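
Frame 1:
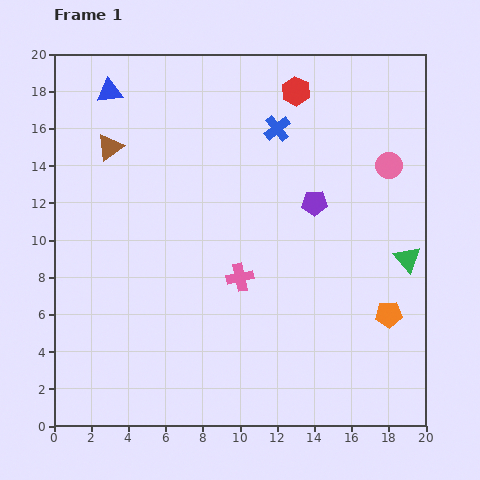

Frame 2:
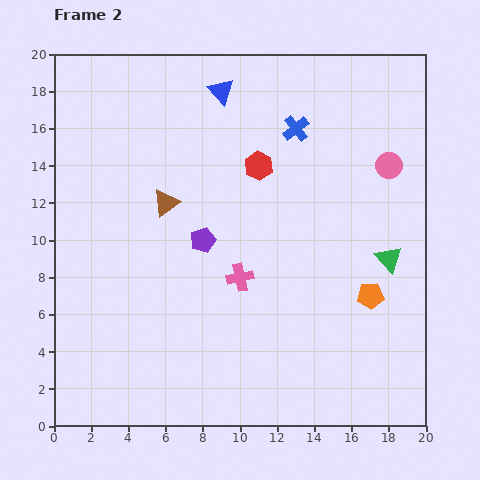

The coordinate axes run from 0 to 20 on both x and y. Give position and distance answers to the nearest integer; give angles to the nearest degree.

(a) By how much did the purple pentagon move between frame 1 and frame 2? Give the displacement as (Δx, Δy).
(-6, -2)

The purple pentagon was at (14, 12) in frame 1 and (8, 10) in frame 2.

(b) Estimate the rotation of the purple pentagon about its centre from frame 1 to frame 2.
19° counter-clockwise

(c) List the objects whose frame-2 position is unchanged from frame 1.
the pink circle, the pink cross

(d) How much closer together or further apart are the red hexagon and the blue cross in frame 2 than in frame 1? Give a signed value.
+1

Distance in frame 1: 2. Distance in frame 2: 3.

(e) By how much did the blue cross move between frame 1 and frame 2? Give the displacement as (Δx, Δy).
(1, 0)

The blue cross was at (12, 16) in frame 1 and (13, 16) in frame 2.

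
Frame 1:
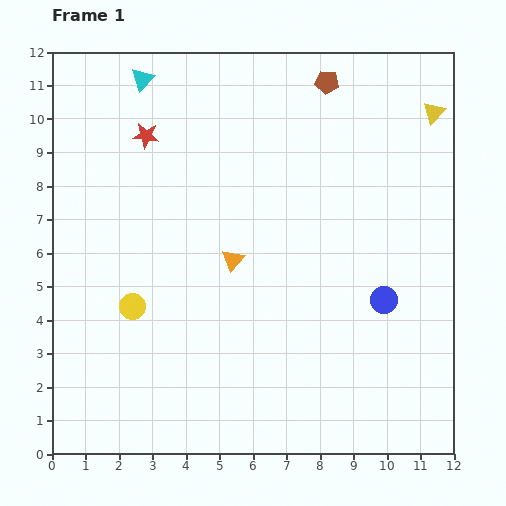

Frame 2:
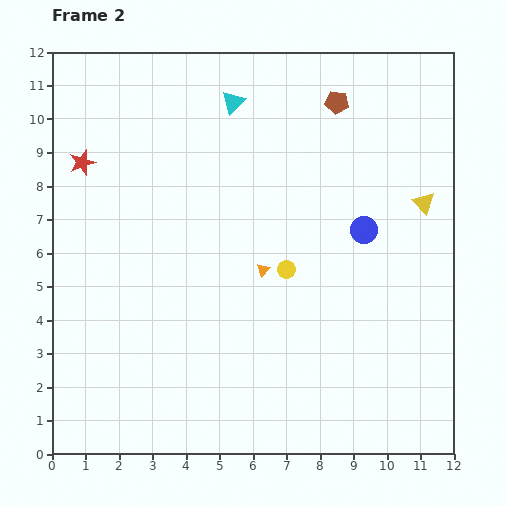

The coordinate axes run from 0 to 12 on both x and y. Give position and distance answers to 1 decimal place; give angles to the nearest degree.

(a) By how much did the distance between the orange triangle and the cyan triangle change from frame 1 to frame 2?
-0.9

Distance in frame 1: 6.0. Distance in frame 2: 5.1.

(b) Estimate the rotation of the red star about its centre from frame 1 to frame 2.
26° counter-clockwise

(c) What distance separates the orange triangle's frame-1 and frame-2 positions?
0.9

The orange triangle moved from (5.4, 5.8) to (6.3, 5.5), a distance of √(0.9² + 0.3²) ≈ 0.9.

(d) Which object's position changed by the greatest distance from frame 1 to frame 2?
the yellow circle

(moved 4.7; next 2.8)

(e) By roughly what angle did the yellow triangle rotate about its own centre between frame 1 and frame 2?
27° counter-clockwise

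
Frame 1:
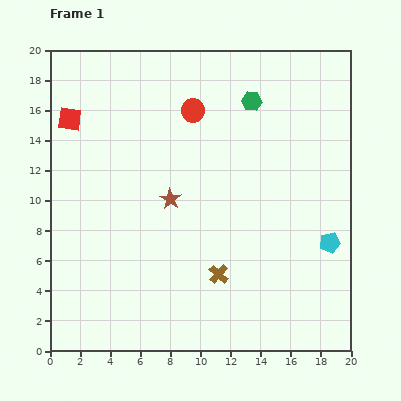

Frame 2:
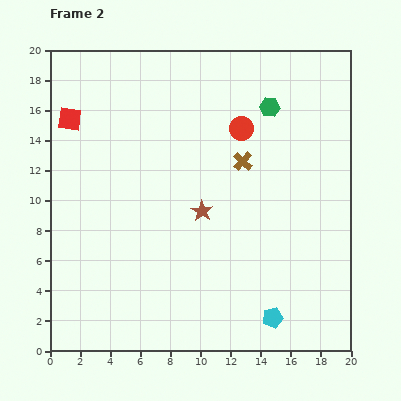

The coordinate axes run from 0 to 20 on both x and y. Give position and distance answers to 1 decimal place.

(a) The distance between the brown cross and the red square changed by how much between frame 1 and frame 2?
-2.5

Distance in frame 1: 14.3. Distance in frame 2: 11.8.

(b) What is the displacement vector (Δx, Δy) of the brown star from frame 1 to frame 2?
(2.1, -0.8)

The brown star was at (8.0, 10.1) in frame 1 and (10.1, 9.3) in frame 2.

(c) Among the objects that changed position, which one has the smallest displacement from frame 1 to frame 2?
the green hexagon

(moved 1.3)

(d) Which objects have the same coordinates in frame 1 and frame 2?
the red square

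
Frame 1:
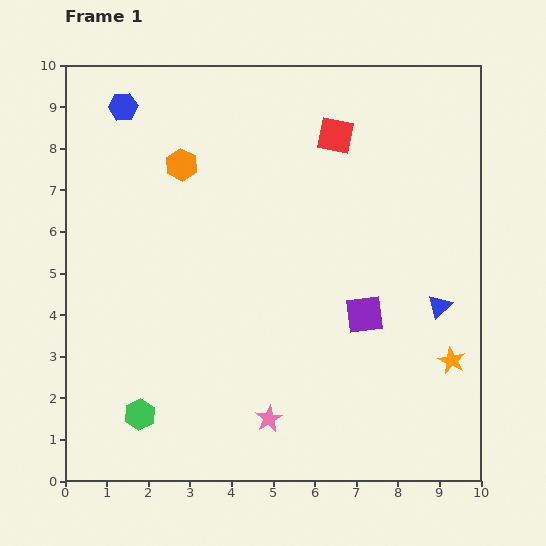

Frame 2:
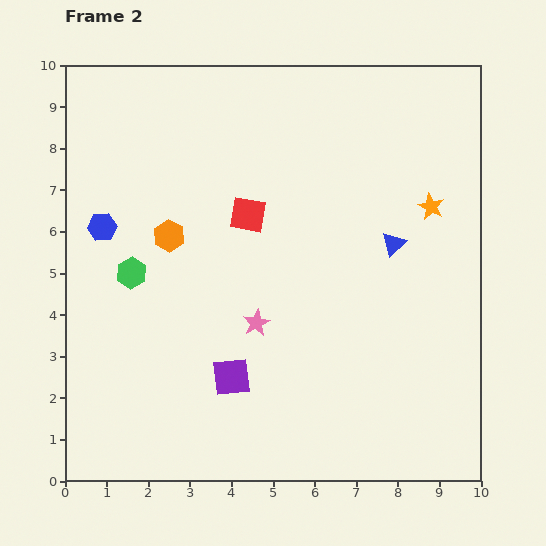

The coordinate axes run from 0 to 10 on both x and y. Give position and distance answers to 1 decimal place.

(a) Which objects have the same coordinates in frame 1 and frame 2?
none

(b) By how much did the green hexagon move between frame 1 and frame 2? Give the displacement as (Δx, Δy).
(-0.2, 3.4)

The green hexagon was at (1.8, 1.6) in frame 1 and (1.6, 5.0) in frame 2.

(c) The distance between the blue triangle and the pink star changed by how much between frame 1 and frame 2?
-1.1

Distance in frame 1: 4.9. Distance in frame 2: 3.8.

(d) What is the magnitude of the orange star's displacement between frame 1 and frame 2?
3.7

The orange star moved from (9.3, 2.9) to (8.8, 6.6), a distance of √(0.5² + 3.7²) ≈ 3.7.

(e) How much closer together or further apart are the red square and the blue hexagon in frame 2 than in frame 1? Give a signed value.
-1.6

Distance in frame 1: 5.1. Distance in frame 2: 3.5.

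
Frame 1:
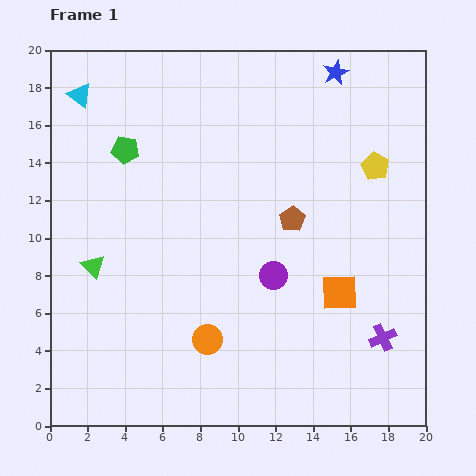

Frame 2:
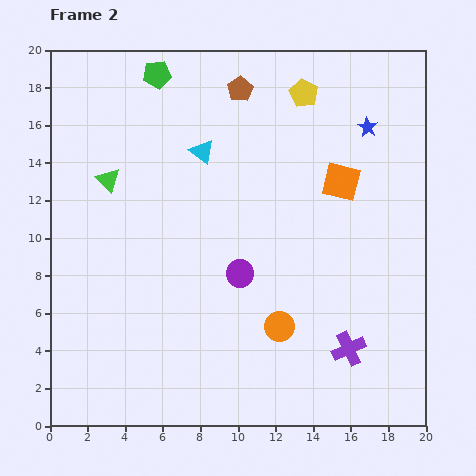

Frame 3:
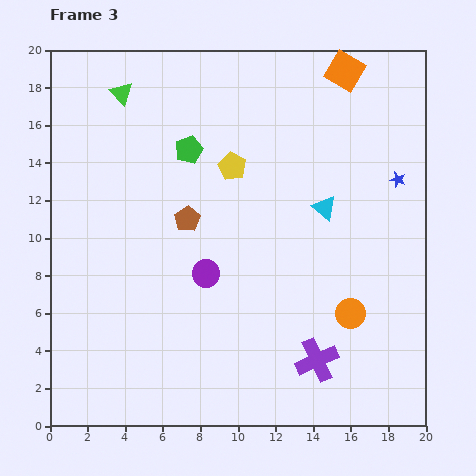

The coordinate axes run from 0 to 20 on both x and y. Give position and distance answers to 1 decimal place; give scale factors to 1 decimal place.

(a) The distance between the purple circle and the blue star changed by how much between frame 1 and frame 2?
-1.0

Distance in frame 1: 11.3. Distance in frame 2: 10.3.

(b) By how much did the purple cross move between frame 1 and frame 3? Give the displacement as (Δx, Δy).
(-3.5, -1.2)

The purple cross was at (17.7, 4.7) in frame 1 and (14.2, 3.5) in frame 3.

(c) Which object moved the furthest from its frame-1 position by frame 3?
the cyan triangle

(moved 14.3; next 11.8)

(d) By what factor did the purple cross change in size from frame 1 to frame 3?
1.6×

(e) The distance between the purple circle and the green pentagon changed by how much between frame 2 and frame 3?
-4.8

Distance in frame 2: 11.5. Distance in frame 3: 6.7.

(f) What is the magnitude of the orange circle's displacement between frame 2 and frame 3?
3.9

The orange circle moved from (12.2, 5.3) to (16.0, 6.0), a distance of √(3.8² + 0.7²) ≈ 3.9.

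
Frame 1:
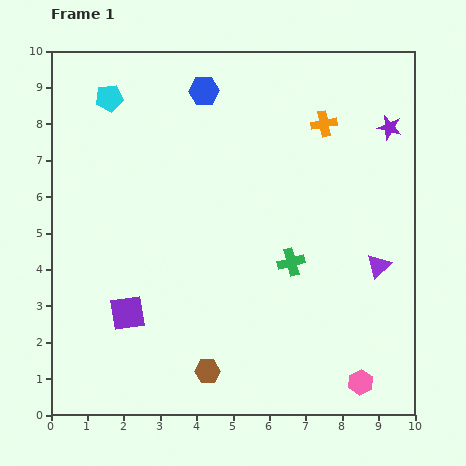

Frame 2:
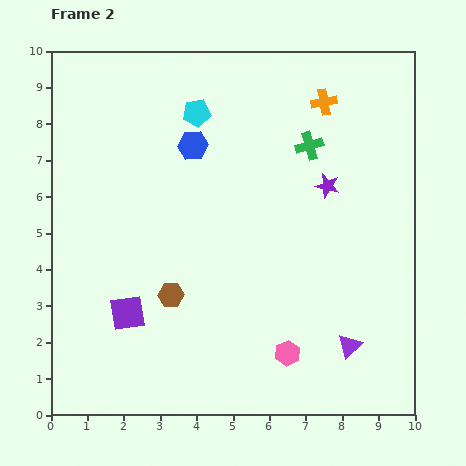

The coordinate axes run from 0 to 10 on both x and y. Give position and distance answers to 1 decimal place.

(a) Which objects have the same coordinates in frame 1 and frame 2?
the purple square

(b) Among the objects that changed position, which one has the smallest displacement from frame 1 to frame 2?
the orange cross

(moved 0.6)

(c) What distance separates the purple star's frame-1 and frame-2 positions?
2.3

The purple star moved from (9.3, 7.9) to (7.6, 6.3), a distance of √(1.7² + 1.6²) ≈ 2.3.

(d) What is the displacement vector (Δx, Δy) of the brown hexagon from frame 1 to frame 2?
(-1.0, 2.1)

The brown hexagon was at (4.3, 1.2) in frame 1 and (3.3, 3.3) in frame 2.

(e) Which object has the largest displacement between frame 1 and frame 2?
the green cross

(moved 3.2; next 2.4)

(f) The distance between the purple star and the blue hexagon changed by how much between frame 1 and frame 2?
-1.3

Distance in frame 1: 5.2. Distance in frame 2: 3.9.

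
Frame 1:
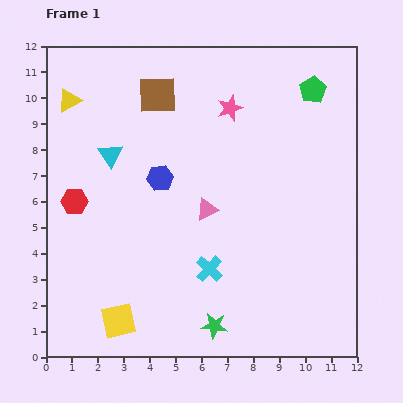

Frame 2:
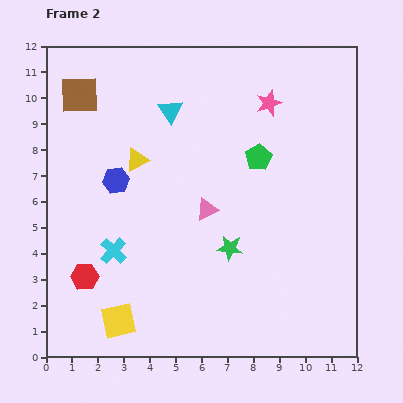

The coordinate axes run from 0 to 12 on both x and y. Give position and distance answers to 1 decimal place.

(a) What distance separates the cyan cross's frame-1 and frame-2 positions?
3.8

The cyan cross moved from (6.3, 3.4) to (2.6, 4.1), a distance of √(3.7² + 0.7²) ≈ 3.8.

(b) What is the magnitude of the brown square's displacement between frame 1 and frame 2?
3.0

The brown square moved from (4.3, 10.1) to (1.3, 10.1), a distance of √(3.0² + 0.0²) ≈ 3.0.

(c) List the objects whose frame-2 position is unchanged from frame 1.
the pink triangle, the yellow square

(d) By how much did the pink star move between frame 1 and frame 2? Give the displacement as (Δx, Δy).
(1.5, 0.2)

The pink star was at (7.1, 9.6) in frame 1 and (8.6, 9.8) in frame 2.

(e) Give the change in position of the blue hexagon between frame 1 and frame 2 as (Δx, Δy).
(-1.7, -0.1)

The blue hexagon was at (4.4, 6.9) in frame 1 and (2.7, 6.8) in frame 2.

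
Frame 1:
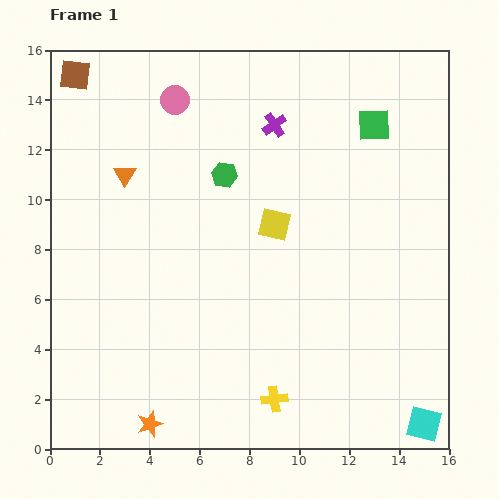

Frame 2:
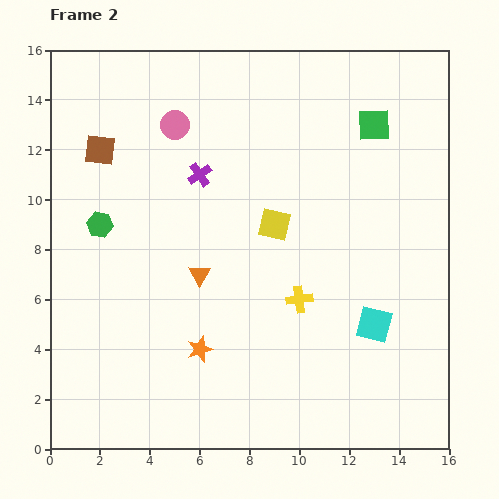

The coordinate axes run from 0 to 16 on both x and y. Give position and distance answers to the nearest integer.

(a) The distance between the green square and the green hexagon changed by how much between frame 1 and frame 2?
+6

Distance in frame 1: 6. Distance in frame 2: 12.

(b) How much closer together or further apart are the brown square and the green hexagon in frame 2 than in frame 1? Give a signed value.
-4

Distance in frame 1: 7. Distance in frame 2: 3.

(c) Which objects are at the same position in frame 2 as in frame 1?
the green square, the yellow square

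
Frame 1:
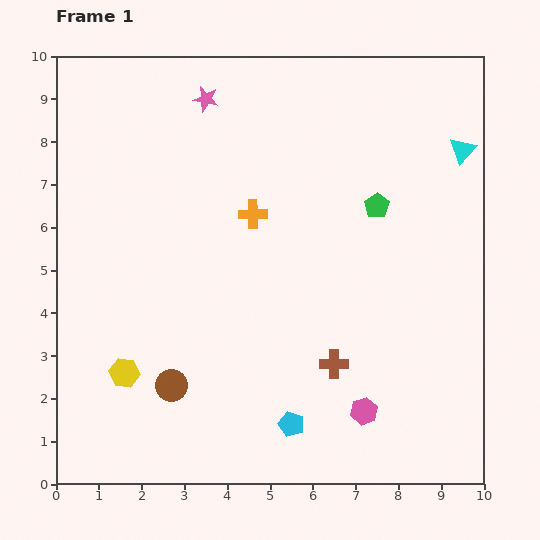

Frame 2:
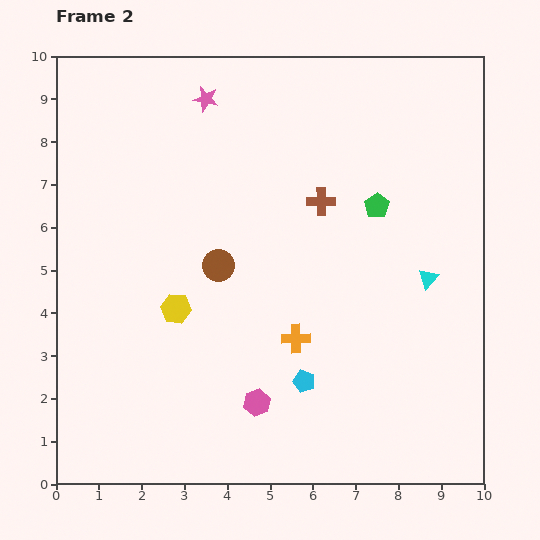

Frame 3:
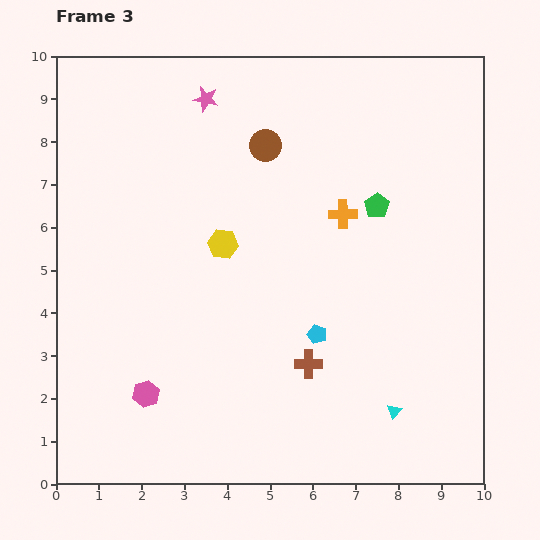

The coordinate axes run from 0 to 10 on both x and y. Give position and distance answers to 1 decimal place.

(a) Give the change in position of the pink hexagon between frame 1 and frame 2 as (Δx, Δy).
(-2.5, 0.2)

The pink hexagon was at (7.2, 1.7) in frame 1 and (4.7, 1.9) in frame 2.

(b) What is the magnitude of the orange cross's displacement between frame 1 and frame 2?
3.1

The orange cross moved from (4.6, 6.3) to (5.6, 3.4), a distance of √(1.0² + 2.9²) ≈ 3.1.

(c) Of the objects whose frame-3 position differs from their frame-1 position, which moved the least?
the brown cross

(moved 0.6)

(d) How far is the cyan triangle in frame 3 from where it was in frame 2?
3.2

The cyan triangle moved from (8.7, 4.8) to (7.9, 1.7), a distance of √(0.8² + 3.1²) ≈ 3.2.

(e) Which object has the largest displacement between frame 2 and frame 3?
the brown cross

(moved 3.8; next 3.2)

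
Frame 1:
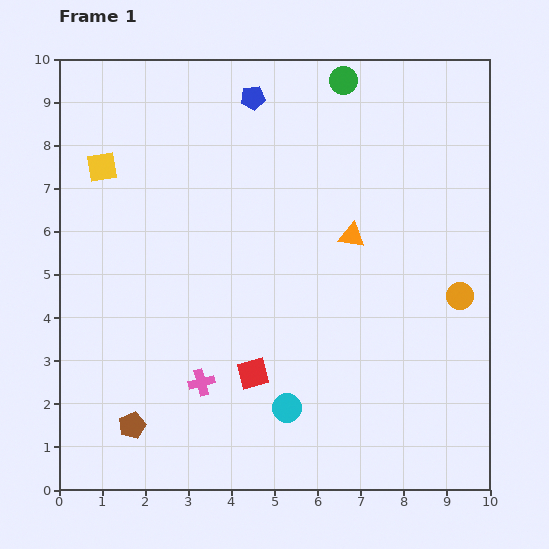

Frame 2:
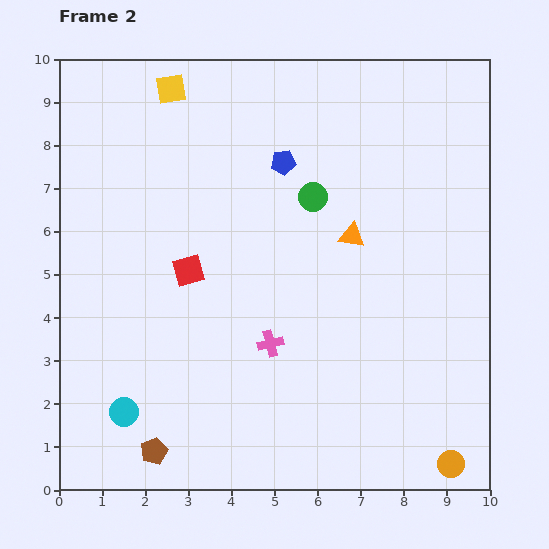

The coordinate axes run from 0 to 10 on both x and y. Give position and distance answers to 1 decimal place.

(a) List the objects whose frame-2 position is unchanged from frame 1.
the orange triangle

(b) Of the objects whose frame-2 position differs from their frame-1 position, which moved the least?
the brown pentagon

(moved 0.8)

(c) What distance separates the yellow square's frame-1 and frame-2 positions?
2.4

The yellow square moved from (1.0, 7.5) to (2.6, 9.3), a distance of √(1.6² + 1.8²) ≈ 2.4.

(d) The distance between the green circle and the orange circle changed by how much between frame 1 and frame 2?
+1.3

Distance in frame 1: 5.7. Distance in frame 2: 7.0.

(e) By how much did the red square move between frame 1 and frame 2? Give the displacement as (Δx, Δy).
(-1.5, 2.4)

The red square was at (4.5, 2.7) in frame 1 and (3.0, 5.1) in frame 2.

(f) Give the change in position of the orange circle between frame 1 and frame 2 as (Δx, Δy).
(-0.2, -3.9)

The orange circle was at (9.3, 4.5) in frame 1 and (9.1, 0.6) in frame 2.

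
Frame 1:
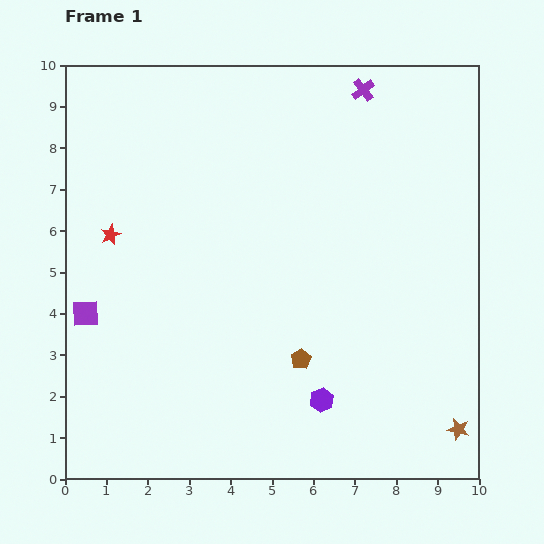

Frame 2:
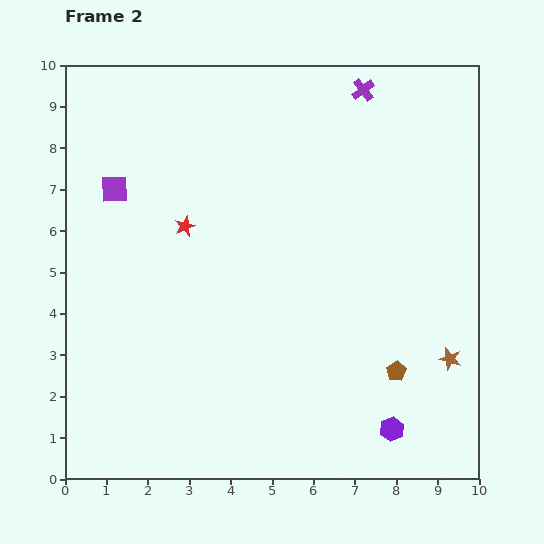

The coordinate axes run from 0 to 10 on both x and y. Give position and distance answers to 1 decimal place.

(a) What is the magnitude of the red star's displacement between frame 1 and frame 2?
1.8

The red star moved from (1.1, 5.9) to (2.9, 6.1), a distance of √(1.8² + 0.2²) ≈ 1.8.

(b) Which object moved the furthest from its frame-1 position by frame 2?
the purple square

(moved 3.1; next 2.3)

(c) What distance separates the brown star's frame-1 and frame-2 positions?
1.7

The brown star moved from (9.5, 1.2) to (9.3, 2.9), a distance of √(0.2² + 1.7²) ≈ 1.7.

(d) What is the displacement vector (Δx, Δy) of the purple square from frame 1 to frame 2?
(0.7, 3.0)

The purple square was at (0.5, 4.0) in frame 1 and (1.2, 7.0) in frame 2.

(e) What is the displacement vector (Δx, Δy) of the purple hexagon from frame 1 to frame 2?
(1.7, -0.7)

The purple hexagon was at (6.2, 1.9) in frame 1 and (7.9, 1.2) in frame 2.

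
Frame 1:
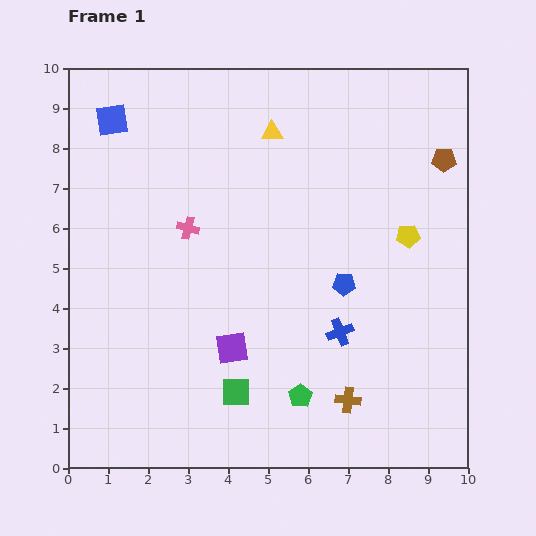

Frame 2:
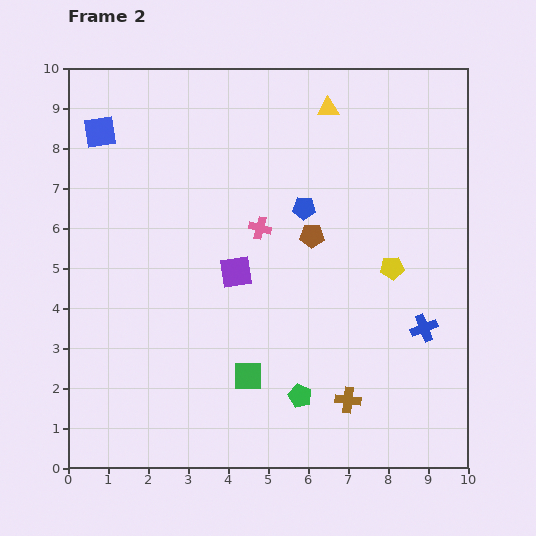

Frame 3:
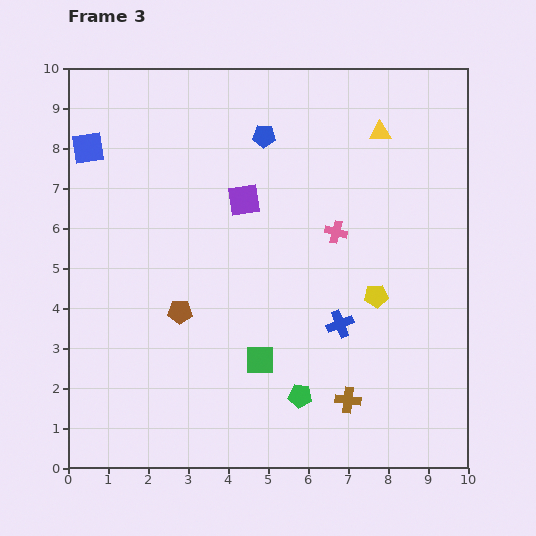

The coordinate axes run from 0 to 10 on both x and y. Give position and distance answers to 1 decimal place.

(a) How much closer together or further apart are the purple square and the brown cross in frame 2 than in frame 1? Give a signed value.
+1.1

Distance in frame 1: 3.2. Distance in frame 2: 4.3.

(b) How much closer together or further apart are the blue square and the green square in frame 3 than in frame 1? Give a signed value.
-0.7

Distance in frame 1: 7.5. Distance in frame 3: 6.8.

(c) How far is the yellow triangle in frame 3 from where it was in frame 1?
2.7

The yellow triangle moved from (5.1, 8.4) to (7.8, 8.4), a distance of √(2.7² + 0.0²) ≈ 2.7.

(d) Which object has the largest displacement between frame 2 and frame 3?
the brown pentagon

(moved 3.8; next 2.1)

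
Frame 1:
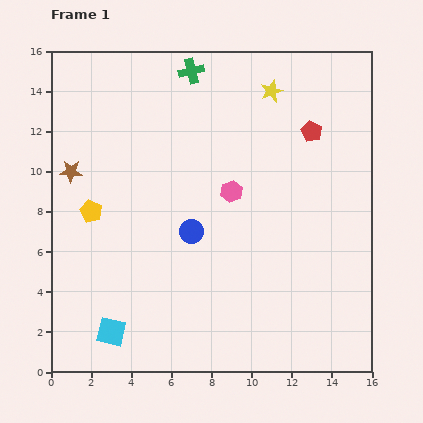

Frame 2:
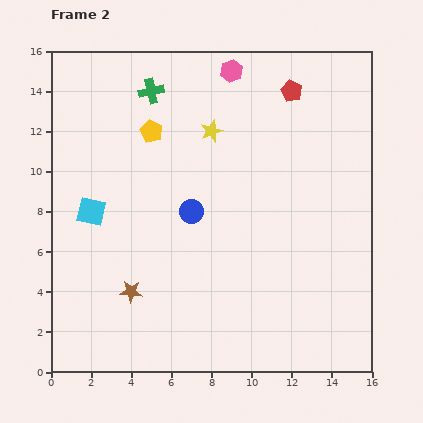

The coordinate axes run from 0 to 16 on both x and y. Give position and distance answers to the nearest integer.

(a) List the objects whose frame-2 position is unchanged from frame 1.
none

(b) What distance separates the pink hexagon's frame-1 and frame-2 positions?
6

The pink hexagon moved from (9, 9) to (9, 15), a distance of √(0² + 6²) ≈ 6.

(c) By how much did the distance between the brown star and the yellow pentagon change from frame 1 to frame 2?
+6

Distance in frame 1: 2. Distance in frame 2: 8.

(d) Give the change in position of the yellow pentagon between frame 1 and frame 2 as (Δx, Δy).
(3, 4)

The yellow pentagon was at (2, 8) in frame 1 and (5, 12) in frame 2.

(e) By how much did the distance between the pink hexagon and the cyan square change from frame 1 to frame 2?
+1

Distance in frame 1: 9. Distance in frame 2: 10.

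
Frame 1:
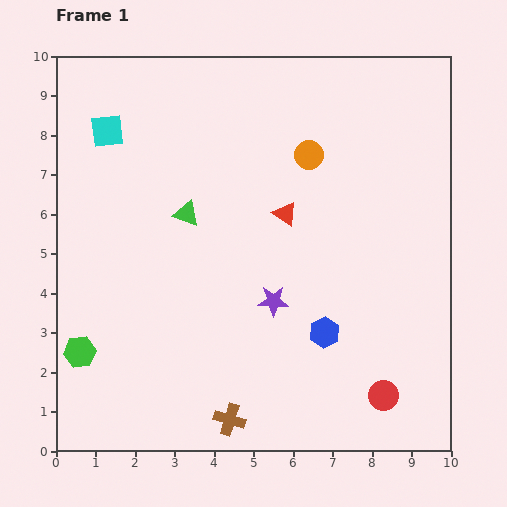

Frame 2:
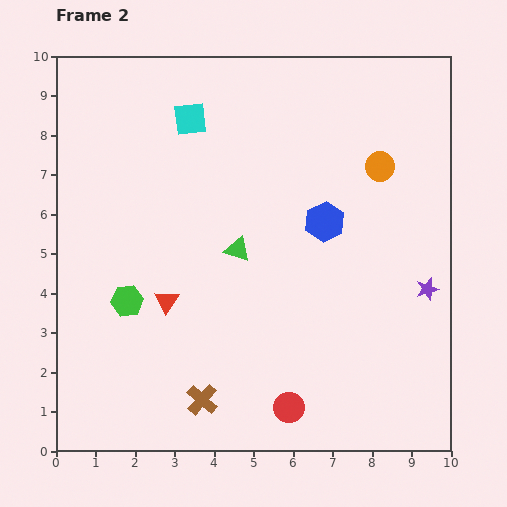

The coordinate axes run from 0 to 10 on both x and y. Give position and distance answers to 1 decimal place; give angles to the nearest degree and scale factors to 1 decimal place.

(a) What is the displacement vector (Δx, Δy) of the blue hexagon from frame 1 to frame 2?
(0.0, 2.8)

The blue hexagon was at (6.8, 3.0) in frame 1 and (6.8, 5.8) in frame 2.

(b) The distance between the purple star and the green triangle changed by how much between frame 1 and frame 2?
+1.8

Distance in frame 1: 3.1. Distance in frame 2: 4.9.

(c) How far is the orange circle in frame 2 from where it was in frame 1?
1.8

The orange circle moved from (6.4, 7.5) to (8.2, 7.2), a distance of √(1.8² + 0.3²) ≈ 1.8.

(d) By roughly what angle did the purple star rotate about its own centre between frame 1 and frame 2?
17° counter-clockwise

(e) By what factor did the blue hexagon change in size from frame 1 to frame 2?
1.3×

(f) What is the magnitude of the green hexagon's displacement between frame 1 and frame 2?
1.8

The green hexagon moved from (0.6, 2.5) to (1.8, 3.8), a distance of √(1.2² + 1.3²) ≈ 1.8.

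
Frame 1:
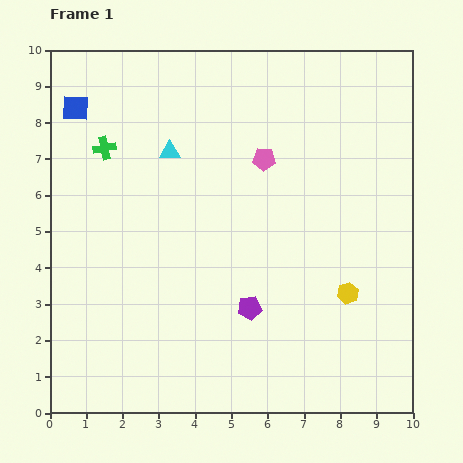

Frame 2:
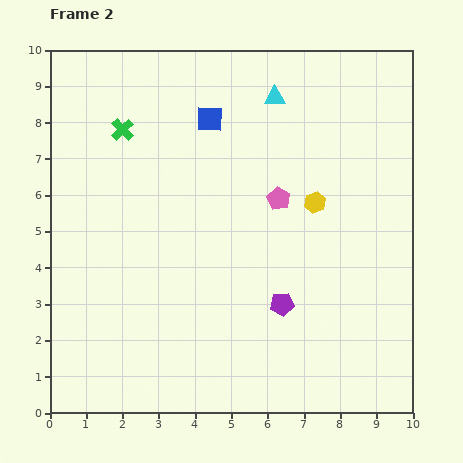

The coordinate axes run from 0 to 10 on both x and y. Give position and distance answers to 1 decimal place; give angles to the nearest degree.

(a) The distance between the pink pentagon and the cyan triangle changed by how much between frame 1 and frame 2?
+0.2

Distance in frame 1: 2.6. Distance in frame 2: 2.8.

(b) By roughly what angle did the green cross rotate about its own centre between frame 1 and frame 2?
33° counter-clockwise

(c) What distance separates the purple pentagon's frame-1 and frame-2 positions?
0.9

The purple pentagon moved from (5.5, 2.9) to (6.4, 3.0), a distance of √(0.9² + 0.1²) ≈ 0.9.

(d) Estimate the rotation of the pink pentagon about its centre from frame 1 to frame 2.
25° clockwise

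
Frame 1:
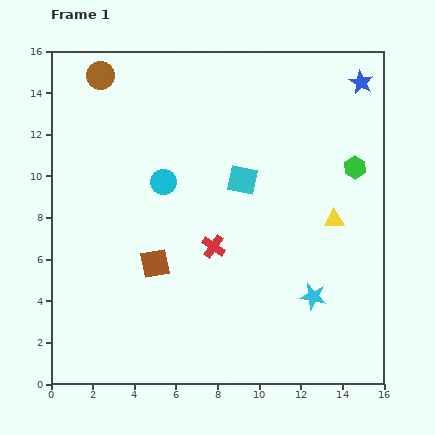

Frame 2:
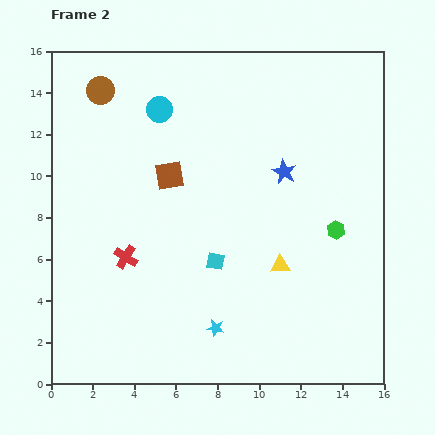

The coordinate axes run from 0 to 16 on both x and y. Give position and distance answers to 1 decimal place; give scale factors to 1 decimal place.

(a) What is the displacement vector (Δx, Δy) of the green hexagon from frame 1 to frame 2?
(-0.9, -3.0)

The green hexagon was at (14.6, 10.4) in frame 1 and (13.7, 7.4) in frame 2.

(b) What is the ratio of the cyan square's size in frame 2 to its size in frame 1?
0.6×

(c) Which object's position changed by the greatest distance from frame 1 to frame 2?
the blue star

(moved 5.7; next 4.9)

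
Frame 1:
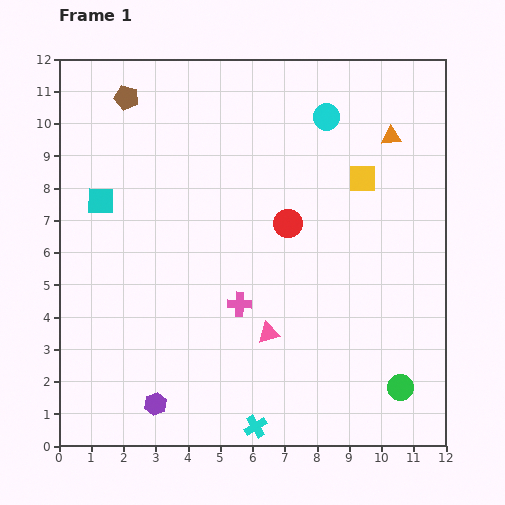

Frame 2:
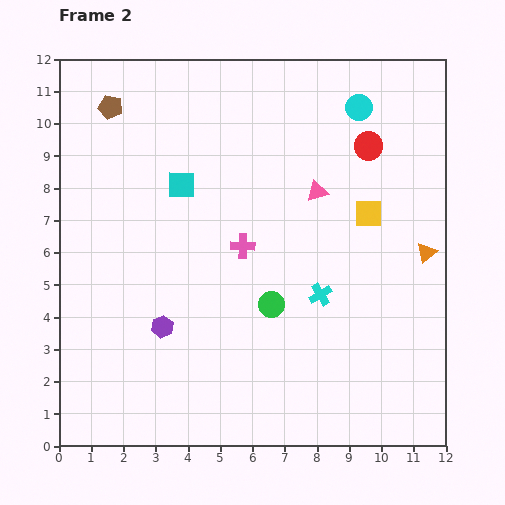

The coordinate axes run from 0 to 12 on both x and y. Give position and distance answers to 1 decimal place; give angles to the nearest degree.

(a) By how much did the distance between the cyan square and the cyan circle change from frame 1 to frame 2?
-1.5

Distance in frame 1: 7.5. Distance in frame 2: 6.0.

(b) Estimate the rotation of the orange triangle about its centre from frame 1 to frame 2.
37° counter-clockwise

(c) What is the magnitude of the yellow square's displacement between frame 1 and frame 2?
1.1

The yellow square moved from (9.4, 8.3) to (9.6, 7.2), a distance of √(0.2² + 1.1²) ≈ 1.1.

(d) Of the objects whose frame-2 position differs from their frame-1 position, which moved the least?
the brown pentagon

(moved 0.6)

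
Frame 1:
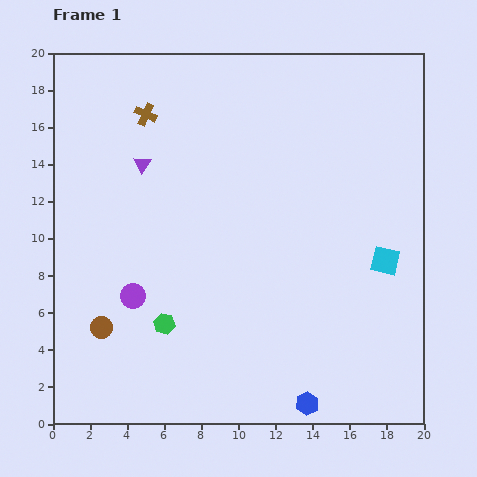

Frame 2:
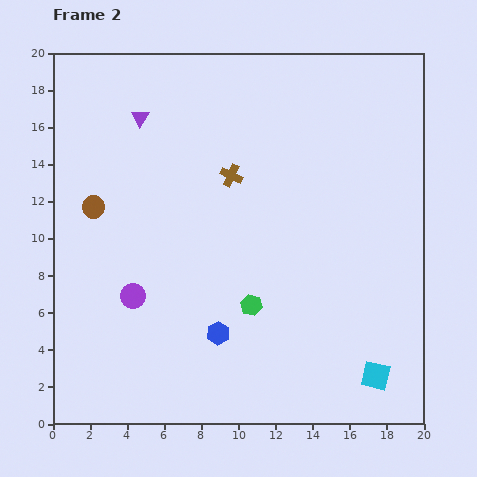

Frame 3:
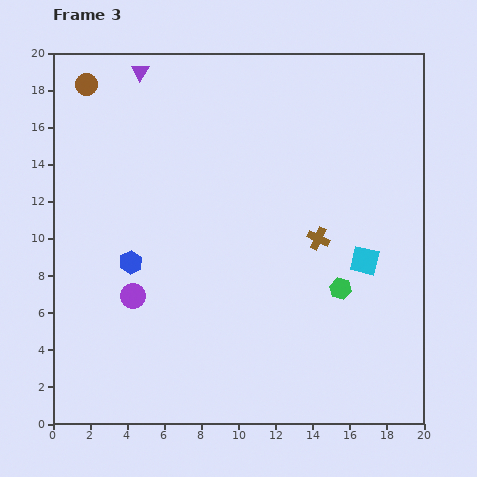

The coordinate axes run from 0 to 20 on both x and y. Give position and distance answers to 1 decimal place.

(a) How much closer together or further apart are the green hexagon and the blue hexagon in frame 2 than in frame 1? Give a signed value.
-6.5

Distance in frame 1: 8.8. Distance in frame 2: 2.3.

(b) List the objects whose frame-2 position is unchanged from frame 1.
the purple circle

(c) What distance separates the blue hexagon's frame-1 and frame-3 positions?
12.2

The blue hexagon moved from (13.7, 1.1) to (4.2, 8.7), a distance of √(9.5² + 7.6²) ≈ 12.2.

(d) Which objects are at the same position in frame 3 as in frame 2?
the purple circle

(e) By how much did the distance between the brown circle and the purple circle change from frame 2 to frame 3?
+6.5

Distance in frame 2: 5.2. Distance in frame 3: 11.7.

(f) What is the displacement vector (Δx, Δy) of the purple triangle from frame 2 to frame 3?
(0.0, 2.5)

The purple triangle was at (4.7, 16.5) in frame 2 and (4.7, 19.0) in frame 3.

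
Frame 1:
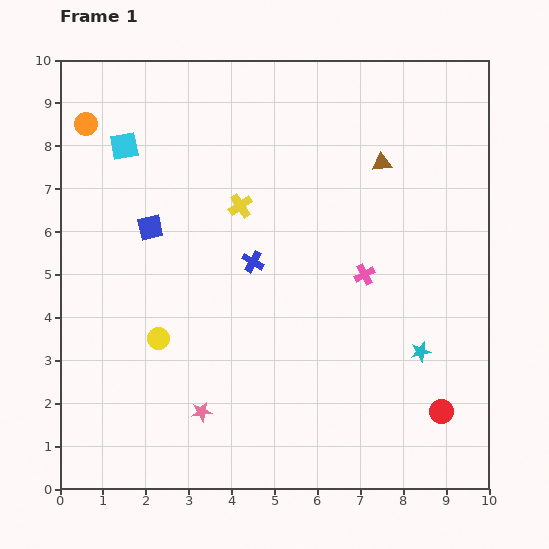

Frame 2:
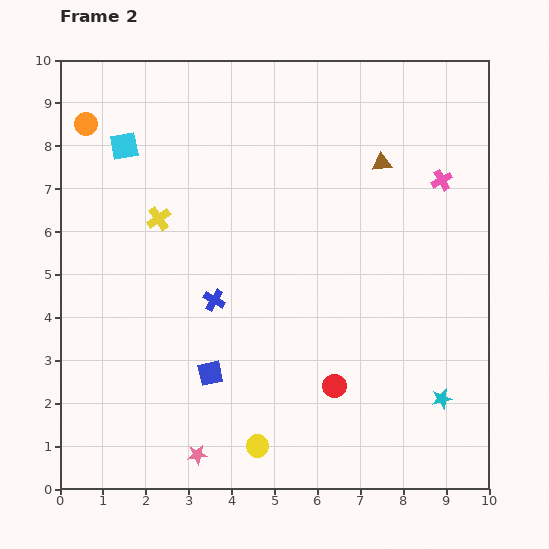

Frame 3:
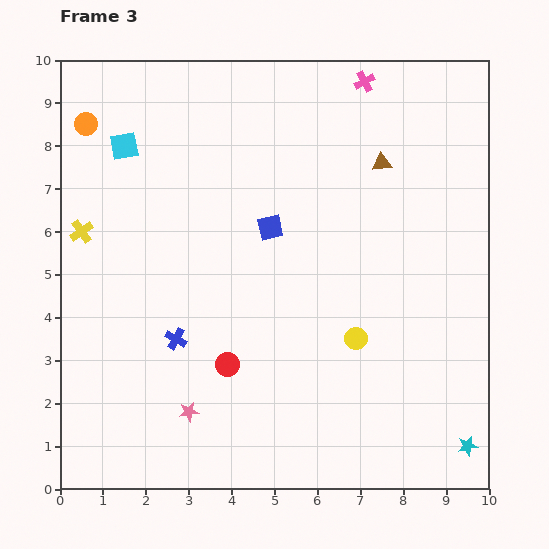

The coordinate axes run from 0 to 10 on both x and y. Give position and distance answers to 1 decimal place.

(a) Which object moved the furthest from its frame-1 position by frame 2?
the blue square

(moved 3.7; next 3.4)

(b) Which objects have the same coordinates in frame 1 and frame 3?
the orange circle, the brown triangle, the cyan square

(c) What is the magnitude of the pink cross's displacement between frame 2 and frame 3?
2.9

The pink cross moved from (8.9, 7.2) to (7.1, 9.5), a distance of √(1.8² + 2.3²) ≈ 2.9.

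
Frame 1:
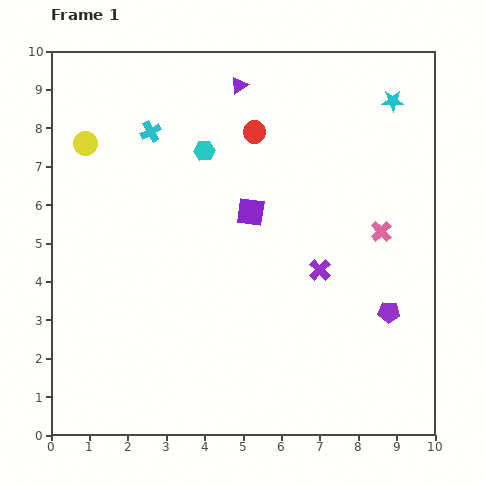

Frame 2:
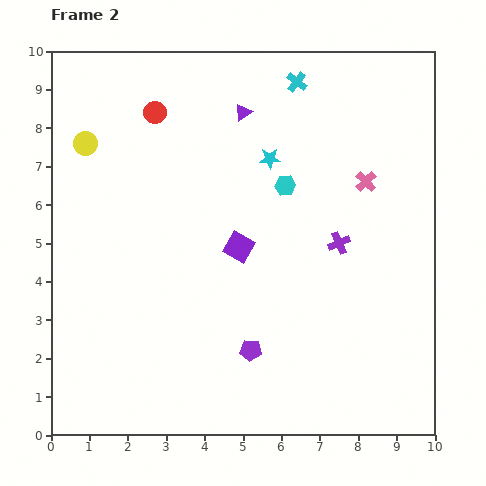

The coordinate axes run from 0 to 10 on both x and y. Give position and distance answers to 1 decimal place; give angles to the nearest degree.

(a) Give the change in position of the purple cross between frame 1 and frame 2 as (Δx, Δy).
(0.5, 0.7)

The purple cross was at (7.0, 4.3) in frame 1 and (7.5, 5.0) in frame 2.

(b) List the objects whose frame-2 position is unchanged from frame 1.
the yellow circle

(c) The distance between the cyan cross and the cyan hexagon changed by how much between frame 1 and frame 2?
+1.2

Distance in frame 1: 1.5. Distance in frame 2: 2.7.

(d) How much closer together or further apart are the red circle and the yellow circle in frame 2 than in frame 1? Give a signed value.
-2.4

Distance in frame 1: 4.4. Distance in frame 2: 2.0.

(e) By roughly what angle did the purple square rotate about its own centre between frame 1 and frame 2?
22° clockwise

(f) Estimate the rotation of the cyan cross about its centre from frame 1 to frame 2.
24° counter-clockwise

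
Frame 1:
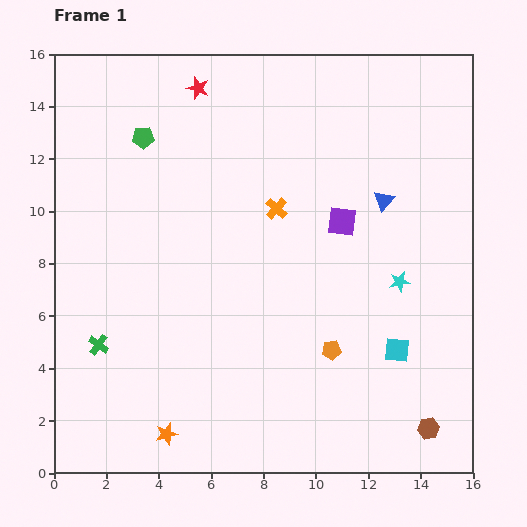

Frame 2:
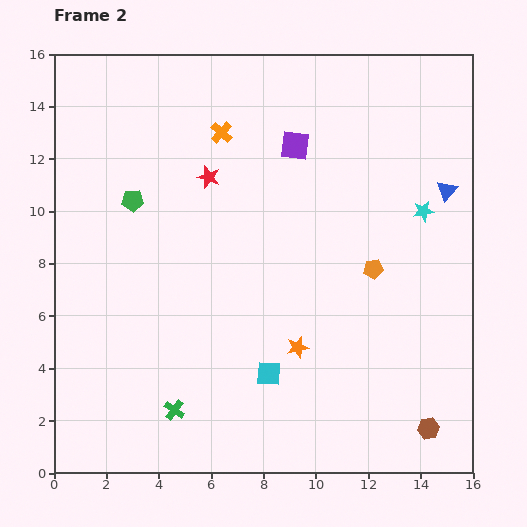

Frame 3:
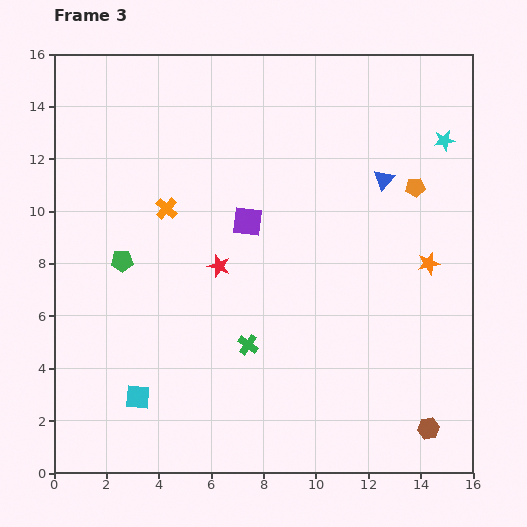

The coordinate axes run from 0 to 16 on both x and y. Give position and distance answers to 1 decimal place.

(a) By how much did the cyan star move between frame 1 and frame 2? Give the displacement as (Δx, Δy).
(0.9, 2.7)

The cyan star was at (13.2, 7.3) in frame 1 and (14.1, 10.0) in frame 2.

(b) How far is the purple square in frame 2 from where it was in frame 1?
3.4

The purple square moved from (11.0, 9.6) to (9.2, 12.5), a distance of √(1.8² + 2.9²) ≈ 3.4.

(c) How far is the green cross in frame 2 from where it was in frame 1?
3.8

The green cross moved from (1.7, 4.9) to (4.6, 2.4), a distance of √(2.9² + 2.5²) ≈ 3.8.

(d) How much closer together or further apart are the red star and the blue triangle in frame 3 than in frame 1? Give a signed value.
-1.2

Distance in frame 1: 8.3. Distance in frame 3: 7.1.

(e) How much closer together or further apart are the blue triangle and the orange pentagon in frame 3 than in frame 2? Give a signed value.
-2.9

Distance in frame 2: 4.1. Distance in frame 3: 1.2.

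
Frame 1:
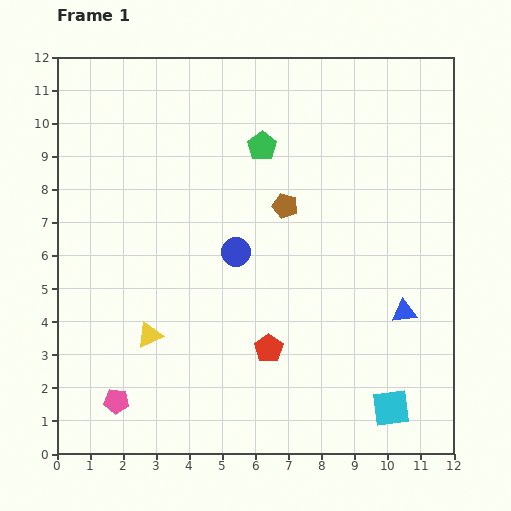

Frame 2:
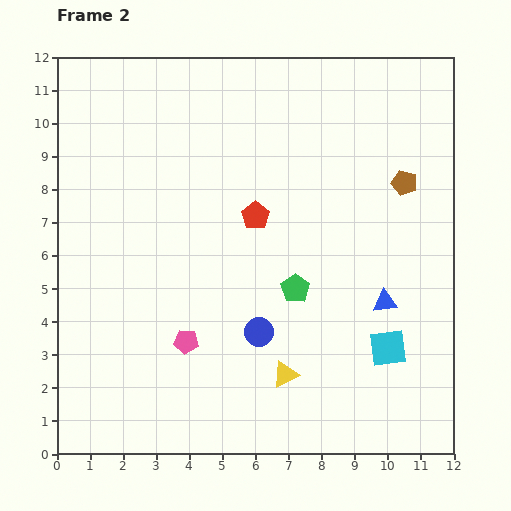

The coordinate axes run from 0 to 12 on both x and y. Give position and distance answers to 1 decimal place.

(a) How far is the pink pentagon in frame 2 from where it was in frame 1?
2.8

The pink pentagon moved from (1.8, 1.6) to (3.9, 3.4), a distance of √(2.1² + 1.8²) ≈ 2.8.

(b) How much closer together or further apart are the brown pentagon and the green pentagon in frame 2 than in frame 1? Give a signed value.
+2.7

Distance in frame 1: 1.9. Distance in frame 2: 4.6.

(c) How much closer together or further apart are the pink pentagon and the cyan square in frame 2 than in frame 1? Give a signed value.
-2.2

Distance in frame 1: 8.3. Distance in frame 2: 6.1.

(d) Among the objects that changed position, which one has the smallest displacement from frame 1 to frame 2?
the blue triangle

(moved 0.7)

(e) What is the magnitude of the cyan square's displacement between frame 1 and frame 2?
1.8

The cyan square moved from (10.1, 1.4) to (10.0, 3.2), a distance of √(0.1² + 1.8²) ≈ 1.8.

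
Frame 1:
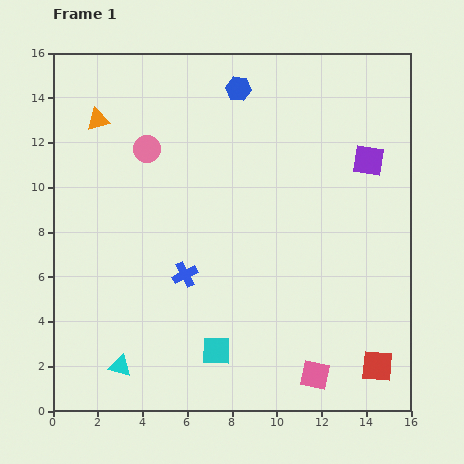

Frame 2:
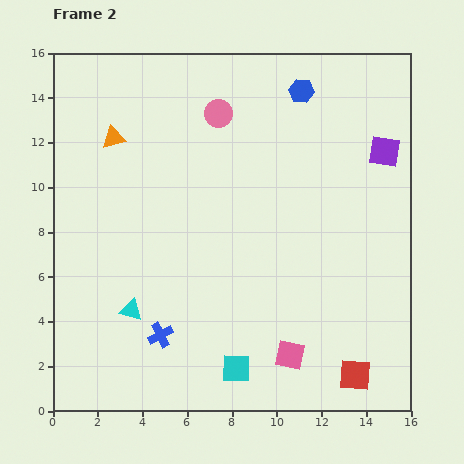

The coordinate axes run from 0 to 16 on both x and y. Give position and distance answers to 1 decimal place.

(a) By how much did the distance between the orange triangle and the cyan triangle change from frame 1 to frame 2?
-3.3

Distance in frame 1: 11.0. Distance in frame 2: 7.7.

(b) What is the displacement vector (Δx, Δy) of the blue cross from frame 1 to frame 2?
(-1.1, -2.7)

The blue cross was at (5.9, 6.1) in frame 1 and (4.8, 3.4) in frame 2.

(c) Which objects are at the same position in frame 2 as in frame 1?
none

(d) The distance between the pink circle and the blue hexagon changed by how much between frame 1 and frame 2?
-1.1

Distance in frame 1: 4.9. Distance in frame 2: 3.8.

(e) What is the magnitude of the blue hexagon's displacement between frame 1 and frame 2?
2.8

The blue hexagon moved from (8.3, 14.4) to (11.1, 14.3), a distance of √(2.8² + 0.1²) ≈ 2.8.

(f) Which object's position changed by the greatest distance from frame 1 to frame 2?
the pink circle

(moved 3.6; next 2.9)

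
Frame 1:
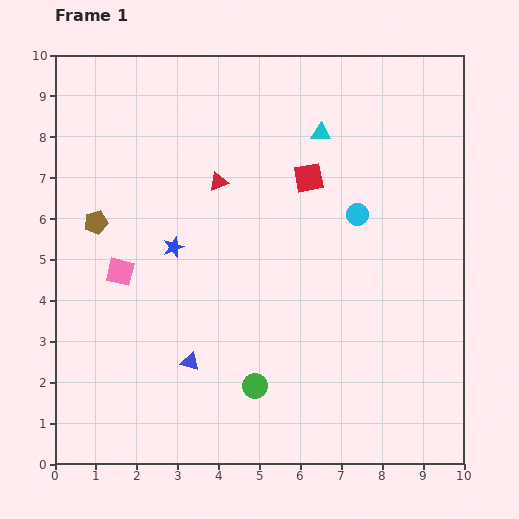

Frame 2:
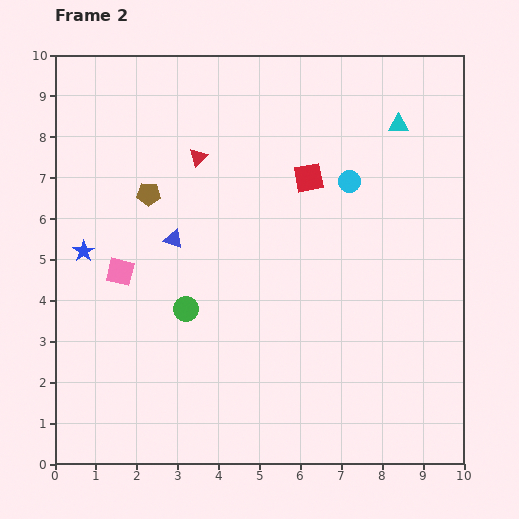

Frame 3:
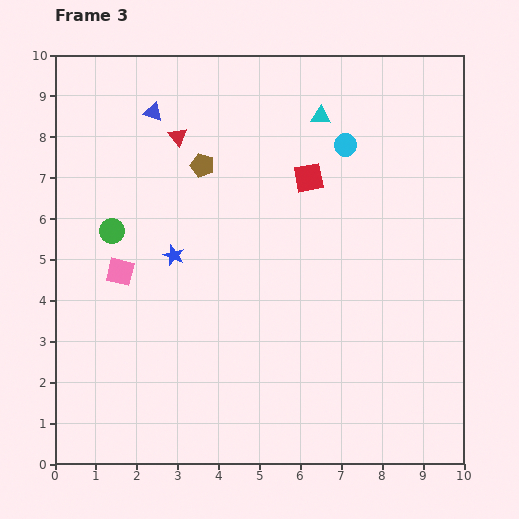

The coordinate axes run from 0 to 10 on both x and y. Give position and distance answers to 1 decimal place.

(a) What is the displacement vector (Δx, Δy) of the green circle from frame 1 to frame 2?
(-1.7, 1.9)

The green circle was at (4.9, 1.9) in frame 1 and (3.2, 3.8) in frame 2.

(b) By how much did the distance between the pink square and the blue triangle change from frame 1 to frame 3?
+1.2

Distance in frame 1: 2.8. Distance in frame 3: 4.0.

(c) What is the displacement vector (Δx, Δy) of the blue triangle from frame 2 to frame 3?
(-0.5, 3.1)

The blue triangle was at (2.9, 5.5) in frame 2 and (2.4, 8.6) in frame 3.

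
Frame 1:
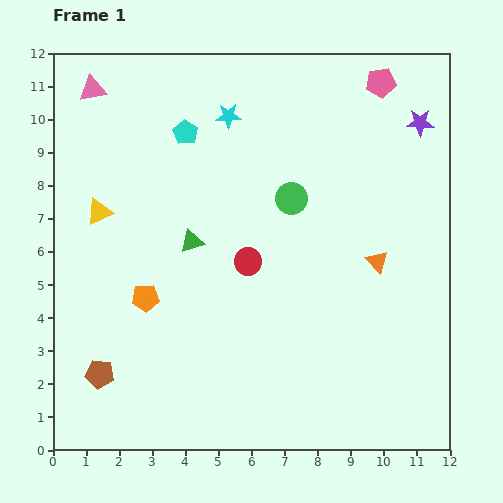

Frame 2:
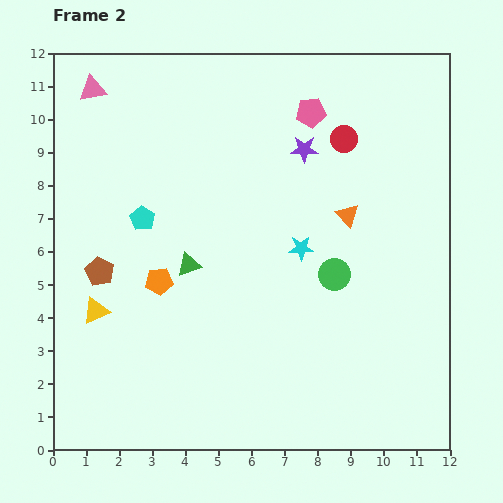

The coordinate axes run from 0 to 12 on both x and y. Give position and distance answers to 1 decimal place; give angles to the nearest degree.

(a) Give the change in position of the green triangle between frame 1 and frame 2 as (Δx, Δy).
(-0.1, -0.7)

The green triangle was at (4.2, 6.3) in frame 1 and (4.1, 5.6) in frame 2.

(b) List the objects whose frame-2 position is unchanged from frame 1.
the pink triangle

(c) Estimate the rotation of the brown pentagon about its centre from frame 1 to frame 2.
20° clockwise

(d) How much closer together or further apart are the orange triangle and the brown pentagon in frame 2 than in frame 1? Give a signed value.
-1.4

Distance in frame 1: 9.1. Distance in frame 2: 7.7.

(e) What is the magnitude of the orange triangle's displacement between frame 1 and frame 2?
1.7

The orange triangle moved from (9.8, 5.7) to (8.9, 7.1), a distance of √(0.9² + 1.4²) ≈ 1.7.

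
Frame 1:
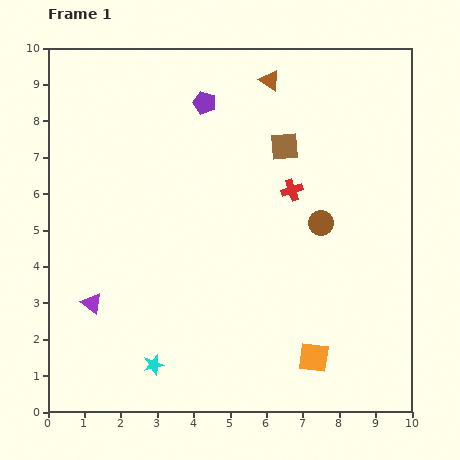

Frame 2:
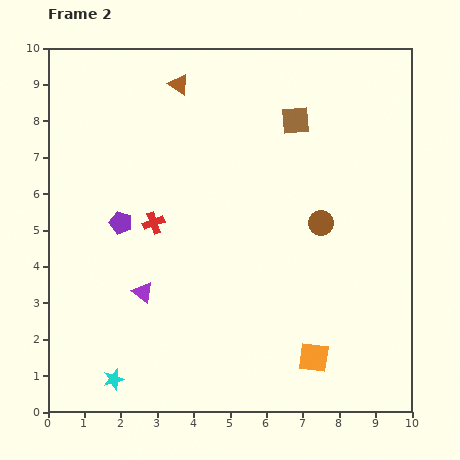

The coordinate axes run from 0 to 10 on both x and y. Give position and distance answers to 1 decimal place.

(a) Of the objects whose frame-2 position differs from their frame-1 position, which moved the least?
the brown square

(moved 0.8)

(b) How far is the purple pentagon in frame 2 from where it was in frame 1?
4.0

The purple pentagon moved from (4.3, 8.5) to (2.0, 5.2), a distance of √(2.3² + 3.3²) ≈ 4.0.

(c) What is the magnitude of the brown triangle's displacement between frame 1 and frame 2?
2.5

The brown triangle moved from (6.1, 9.1) to (3.6, 9.0), a distance of √(2.5² + 0.1²) ≈ 2.5.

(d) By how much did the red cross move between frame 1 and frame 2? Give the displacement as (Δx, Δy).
(-3.8, -0.9)

The red cross was at (6.7, 6.1) in frame 1 and (2.9, 5.2) in frame 2.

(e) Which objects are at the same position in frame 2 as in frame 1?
the orange square, the brown circle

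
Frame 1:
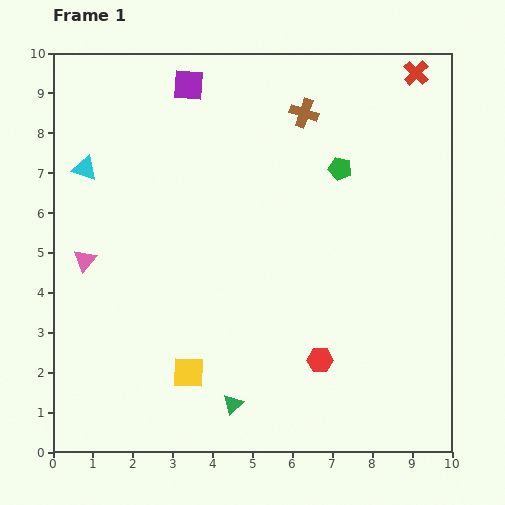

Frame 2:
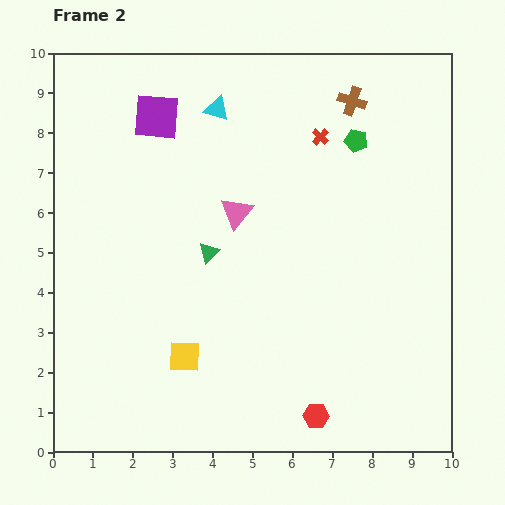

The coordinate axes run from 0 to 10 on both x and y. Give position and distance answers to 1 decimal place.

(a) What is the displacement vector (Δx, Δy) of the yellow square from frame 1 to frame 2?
(-0.1, 0.4)

The yellow square was at (3.4, 2.0) in frame 1 and (3.3, 2.4) in frame 2.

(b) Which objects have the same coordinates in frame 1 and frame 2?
none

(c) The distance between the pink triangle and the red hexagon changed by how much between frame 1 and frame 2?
-0.9

Distance in frame 1: 6.4. Distance in frame 2: 5.5.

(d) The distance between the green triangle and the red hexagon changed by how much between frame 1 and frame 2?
+2.4

Distance in frame 1: 2.5. Distance in frame 2: 4.9.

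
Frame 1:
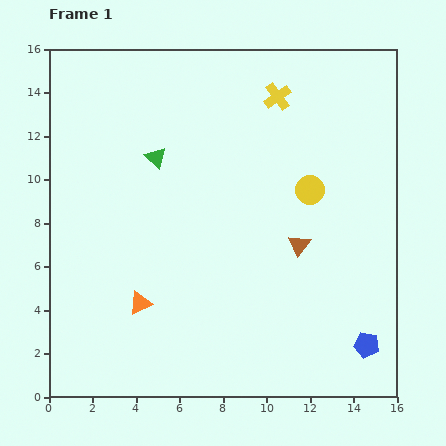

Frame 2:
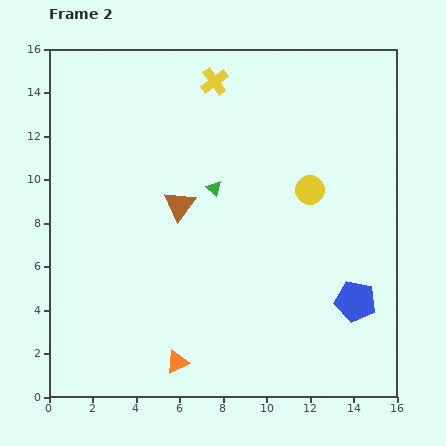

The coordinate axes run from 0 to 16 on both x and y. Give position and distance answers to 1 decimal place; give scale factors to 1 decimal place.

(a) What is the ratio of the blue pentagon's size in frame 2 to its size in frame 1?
1.6×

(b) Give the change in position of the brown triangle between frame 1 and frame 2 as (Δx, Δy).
(-5.5, 1.8)

The brown triangle was at (11.5, 7.0) in frame 1 and (6.0, 8.8) in frame 2.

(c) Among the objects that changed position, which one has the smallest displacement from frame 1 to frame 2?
the blue pentagon

(moved 2.1)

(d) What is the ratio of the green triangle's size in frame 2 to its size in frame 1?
0.7×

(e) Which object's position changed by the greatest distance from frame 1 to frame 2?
the brown triangle

(moved 5.8; next 3.2)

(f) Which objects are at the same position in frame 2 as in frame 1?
the yellow circle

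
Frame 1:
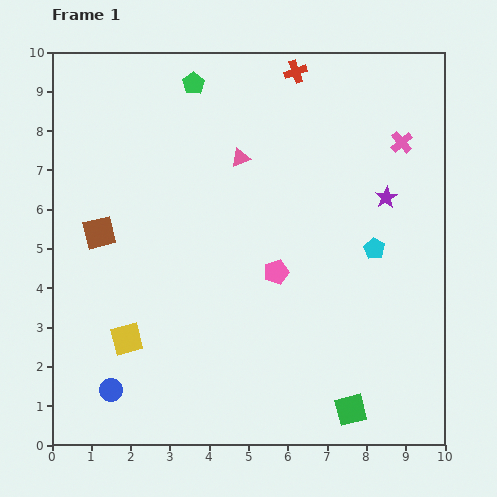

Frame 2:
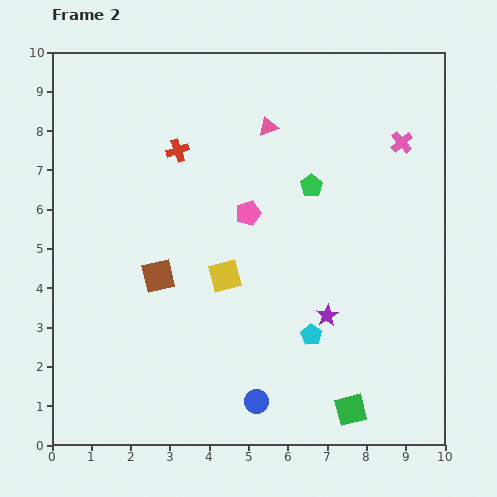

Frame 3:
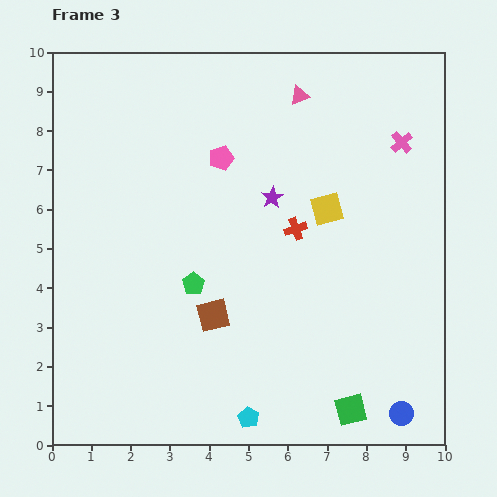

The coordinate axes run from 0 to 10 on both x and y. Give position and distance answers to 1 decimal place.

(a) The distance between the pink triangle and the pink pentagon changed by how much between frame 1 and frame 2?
-0.7

Distance in frame 1: 3.0. Distance in frame 2: 2.3.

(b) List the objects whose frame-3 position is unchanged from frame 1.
the green square, the pink cross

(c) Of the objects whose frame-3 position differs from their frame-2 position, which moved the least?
the pink triangle

(moved 1.1)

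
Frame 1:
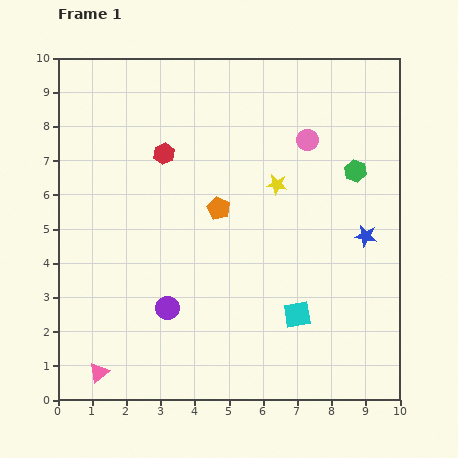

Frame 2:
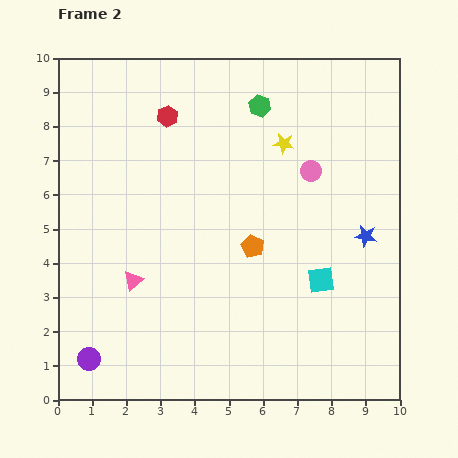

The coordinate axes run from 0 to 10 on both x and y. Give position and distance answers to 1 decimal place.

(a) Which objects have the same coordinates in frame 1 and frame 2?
the blue star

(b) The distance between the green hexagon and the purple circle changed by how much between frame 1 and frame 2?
+2.1

Distance in frame 1: 6.8. Distance in frame 2: 8.9.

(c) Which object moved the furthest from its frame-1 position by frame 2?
the green hexagon

(moved 3.4; next 2.9)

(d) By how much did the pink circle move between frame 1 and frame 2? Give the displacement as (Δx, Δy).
(0.1, -0.9)

The pink circle was at (7.3, 7.6) in frame 1 and (7.4, 6.7) in frame 2.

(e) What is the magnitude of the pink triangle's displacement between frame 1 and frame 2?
2.9

The pink triangle moved from (1.2, 0.8) to (2.2, 3.5), a distance of √(1.0² + 2.7²) ≈ 2.9.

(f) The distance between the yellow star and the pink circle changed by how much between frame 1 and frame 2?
-0.5

Distance in frame 1: 1.6. Distance in frame 2: 1.1.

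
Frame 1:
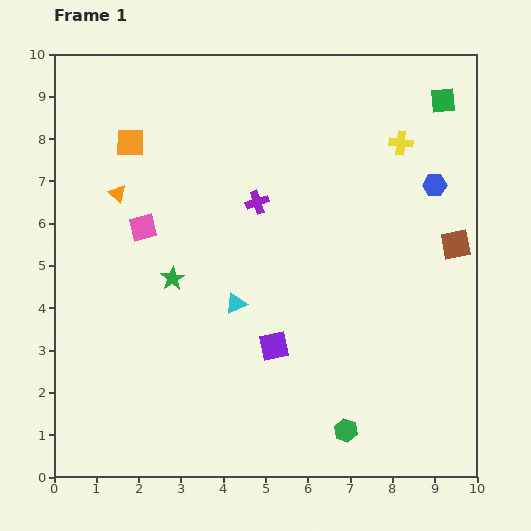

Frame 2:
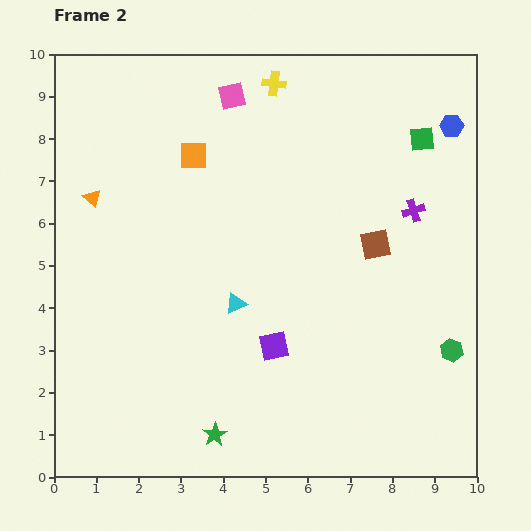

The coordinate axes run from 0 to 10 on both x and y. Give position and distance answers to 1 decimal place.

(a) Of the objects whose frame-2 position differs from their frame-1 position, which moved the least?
the orange triangle

(moved 0.6)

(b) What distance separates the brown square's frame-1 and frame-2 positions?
1.9

The brown square moved from (9.5, 5.5) to (7.6, 5.5), a distance of √(1.9² + 0.0²) ≈ 1.9.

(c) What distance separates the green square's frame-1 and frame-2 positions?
1.0

The green square moved from (9.2, 8.9) to (8.7, 8.0), a distance of √(0.5² + 0.9²) ≈ 1.0.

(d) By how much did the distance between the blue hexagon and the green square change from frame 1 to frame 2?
-1.2

Distance in frame 1: 2.0. Distance in frame 2: 0.8.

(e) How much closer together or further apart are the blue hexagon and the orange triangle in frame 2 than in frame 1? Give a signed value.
+1.2

Distance in frame 1: 7.5. Distance in frame 2: 8.7.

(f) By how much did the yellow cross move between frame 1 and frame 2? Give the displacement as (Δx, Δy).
(-3.0, 1.4)

The yellow cross was at (8.2, 7.9) in frame 1 and (5.2, 9.3) in frame 2.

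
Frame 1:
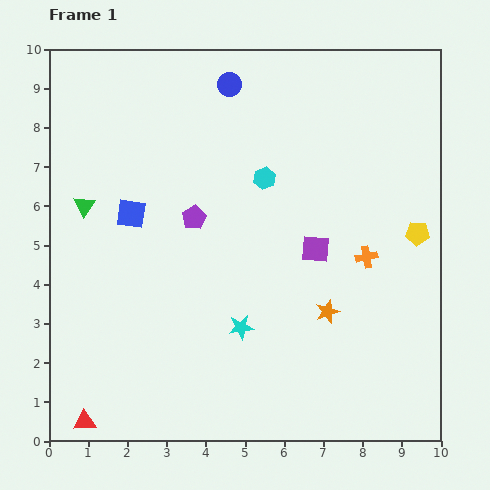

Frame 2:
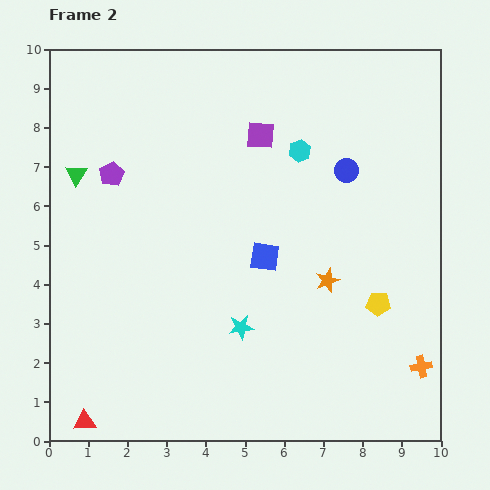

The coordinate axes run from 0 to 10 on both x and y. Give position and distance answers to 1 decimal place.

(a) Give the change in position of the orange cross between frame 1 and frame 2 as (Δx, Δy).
(1.4, -2.8)

The orange cross was at (8.1, 4.7) in frame 1 and (9.5, 1.9) in frame 2.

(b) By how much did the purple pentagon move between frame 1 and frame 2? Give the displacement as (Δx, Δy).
(-2.1, 1.1)

The purple pentagon was at (3.7, 5.7) in frame 1 and (1.6, 6.8) in frame 2.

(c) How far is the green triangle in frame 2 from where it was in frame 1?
0.8

The green triangle moved from (0.9, 6.0) to (0.7, 6.8), a distance of √(0.2² + 0.8²) ≈ 0.8.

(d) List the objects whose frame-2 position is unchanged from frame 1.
the cyan star, the red triangle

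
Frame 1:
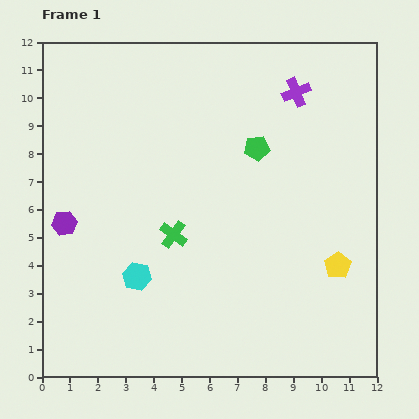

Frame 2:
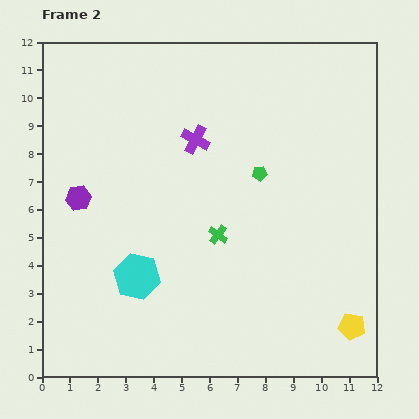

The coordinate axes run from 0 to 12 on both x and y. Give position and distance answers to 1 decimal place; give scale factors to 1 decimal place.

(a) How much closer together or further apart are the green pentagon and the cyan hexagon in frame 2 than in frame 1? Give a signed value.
-0.6

Distance in frame 1: 6.3. Distance in frame 2: 5.7.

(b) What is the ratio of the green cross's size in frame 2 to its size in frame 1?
0.7×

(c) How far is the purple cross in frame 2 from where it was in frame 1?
4.0

The purple cross moved from (9.1, 10.2) to (5.5, 8.5), a distance of √(3.6² + 1.7²) ≈ 4.0.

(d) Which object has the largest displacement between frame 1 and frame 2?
the purple cross

(moved 4.0; next 2.3)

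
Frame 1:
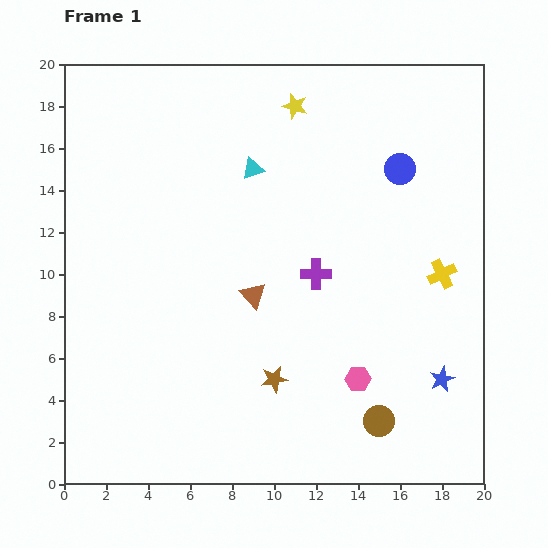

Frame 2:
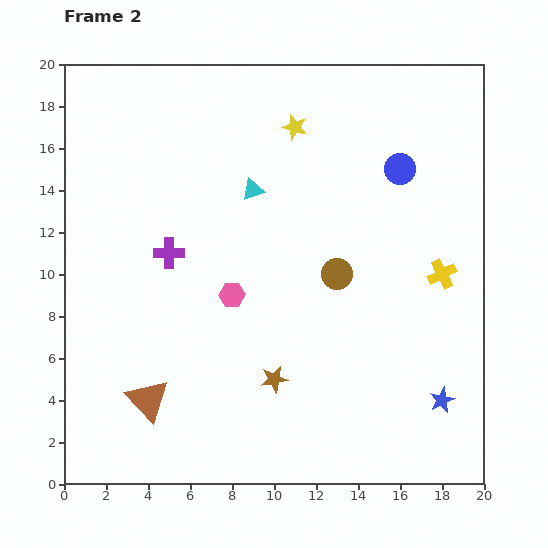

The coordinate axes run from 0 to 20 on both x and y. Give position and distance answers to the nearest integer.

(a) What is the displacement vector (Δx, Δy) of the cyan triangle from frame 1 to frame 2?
(0, -1)

The cyan triangle was at (9, 15) in frame 1 and (9, 14) in frame 2.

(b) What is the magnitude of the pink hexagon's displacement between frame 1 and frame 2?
7

The pink hexagon moved from (14, 5) to (8, 9), a distance of √(6² + 4²) ≈ 7.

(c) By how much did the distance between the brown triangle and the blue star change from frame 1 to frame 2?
+4

Distance in frame 1: 10. Distance in frame 2: 14.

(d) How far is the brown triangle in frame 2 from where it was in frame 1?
7

The brown triangle moved from (9, 9) to (4, 4), a distance of √(5² + 5²) ≈ 7.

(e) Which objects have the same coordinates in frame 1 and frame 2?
the blue circle, the yellow cross, the brown star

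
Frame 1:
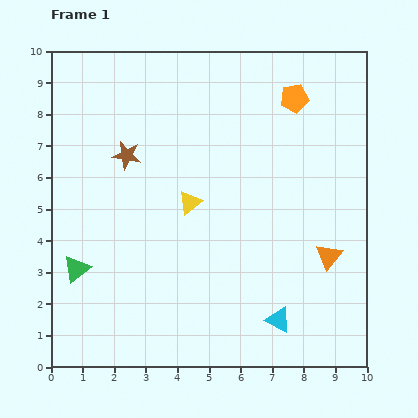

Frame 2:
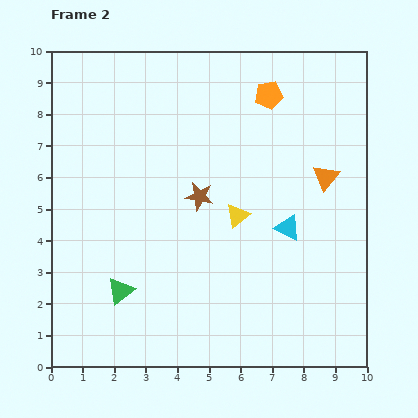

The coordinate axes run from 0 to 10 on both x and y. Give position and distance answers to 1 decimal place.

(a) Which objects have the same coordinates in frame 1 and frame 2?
none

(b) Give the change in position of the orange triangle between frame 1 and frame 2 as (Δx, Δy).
(-0.1, 2.5)

The orange triangle was at (8.8, 3.5) in frame 1 and (8.7, 6.0) in frame 2.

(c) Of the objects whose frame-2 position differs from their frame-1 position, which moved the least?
the orange pentagon

(moved 0.8)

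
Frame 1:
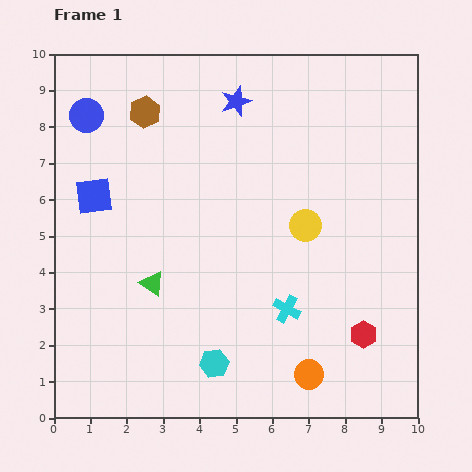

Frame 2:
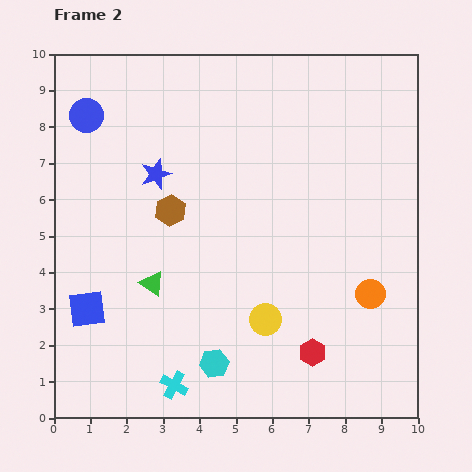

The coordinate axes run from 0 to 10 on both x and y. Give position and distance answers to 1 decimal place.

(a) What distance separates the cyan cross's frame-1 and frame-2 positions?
3.7

The cyan cross moved from (6.4, 3.0) to (3.3, 0.9), a distance of √(3.1² + 2.1²) ≈ 3.7.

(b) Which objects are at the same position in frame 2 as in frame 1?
the cyan hexagon, the green triangle, the blue circle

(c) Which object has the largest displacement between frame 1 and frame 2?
the cyan cross

(moved 3.7; next 3.1)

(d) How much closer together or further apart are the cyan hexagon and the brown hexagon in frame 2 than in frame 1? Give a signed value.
-2.8

Distance in frame 1: 7.2. Distance in frame 2: 4.4.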